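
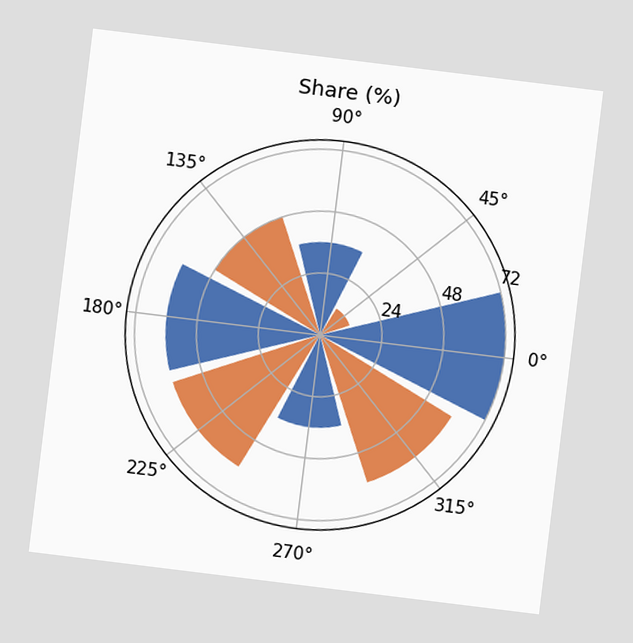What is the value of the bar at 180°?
The chart is tilted about 7° clockwise. The bar at 180° reaches 60% on the radial axis.

60%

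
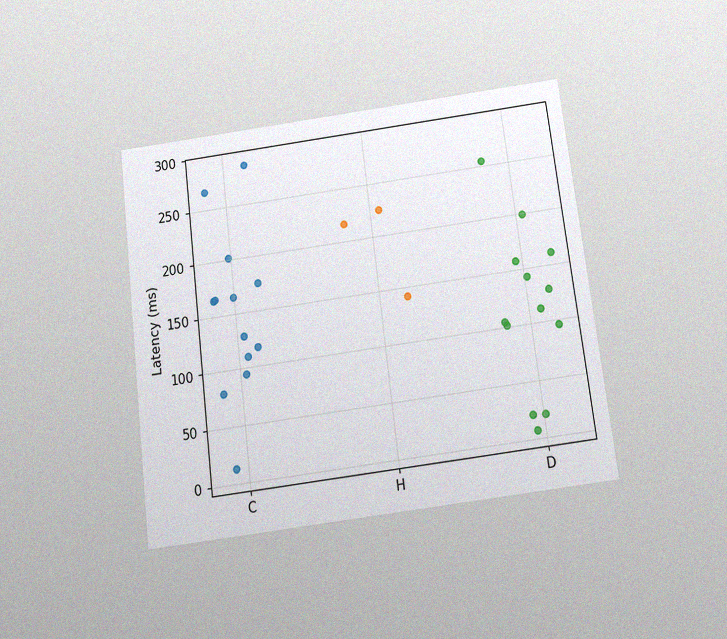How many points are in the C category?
The chart is tilted about 7° counter-clockwise and viewed slightly from below, with some photo noise. Counting the markers in the C column gives 13.

13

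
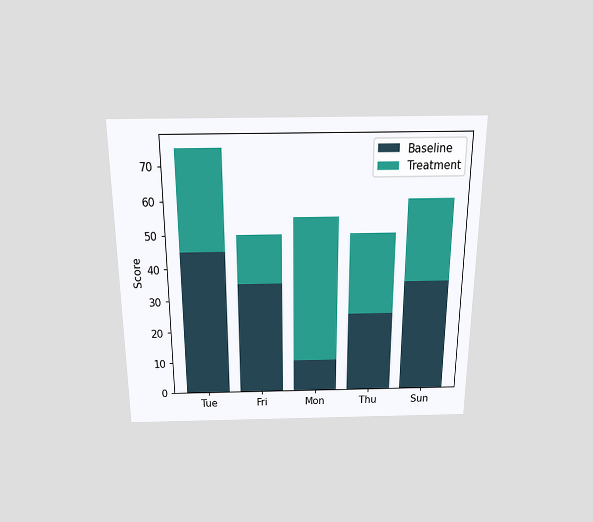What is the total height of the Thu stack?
The chart is viewed slightly from above. The Thu stack's top reaches 50 on the y-axis.

50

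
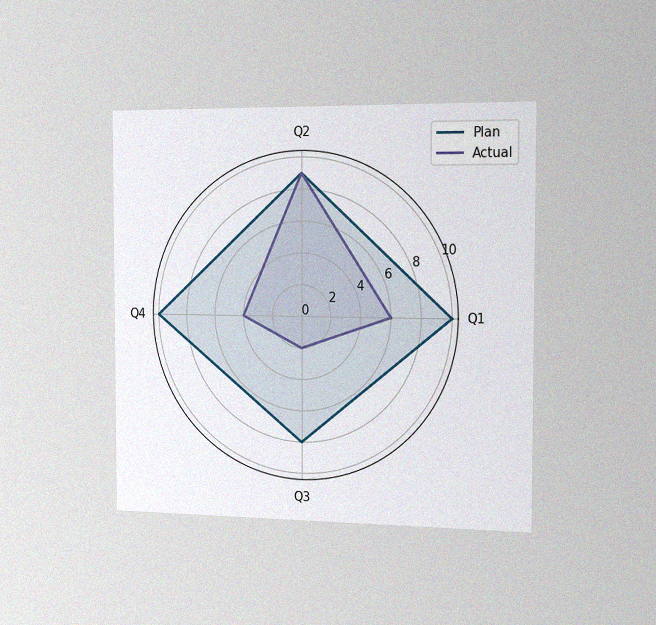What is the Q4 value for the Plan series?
The chart is viewed slightly from the right, with some photo noise. On the Q4 axis, Plan reaches 10.

10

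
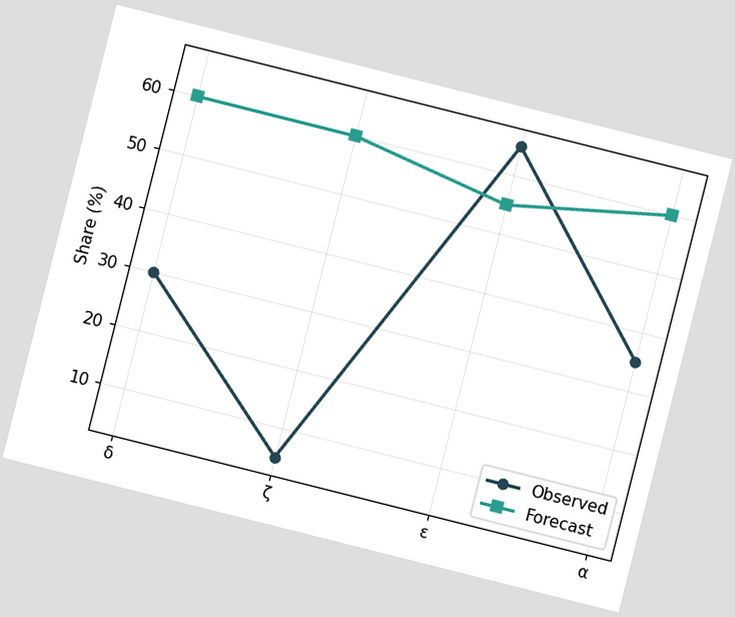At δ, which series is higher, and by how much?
Forecast, by 30%

The chart is tilted about 14° clockwise. At δ, Forecast sits above the other line by 30%.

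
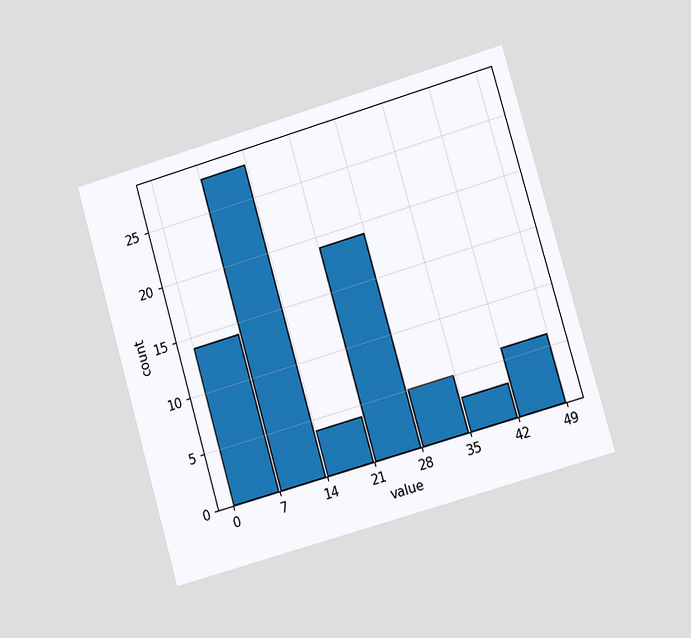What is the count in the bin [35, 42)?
3

The chart is tilted about 16° counter-clockwise and viewed slightly from the right. The [35, 42) bin has height 3.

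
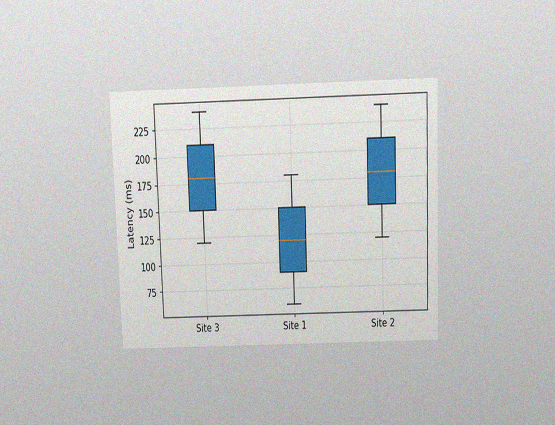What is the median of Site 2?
The chart is tilted about 2° counter-clockwise and viewed slightly from above, with some photo noise. The median line in the Site 2 box sits at 180ms.

180ms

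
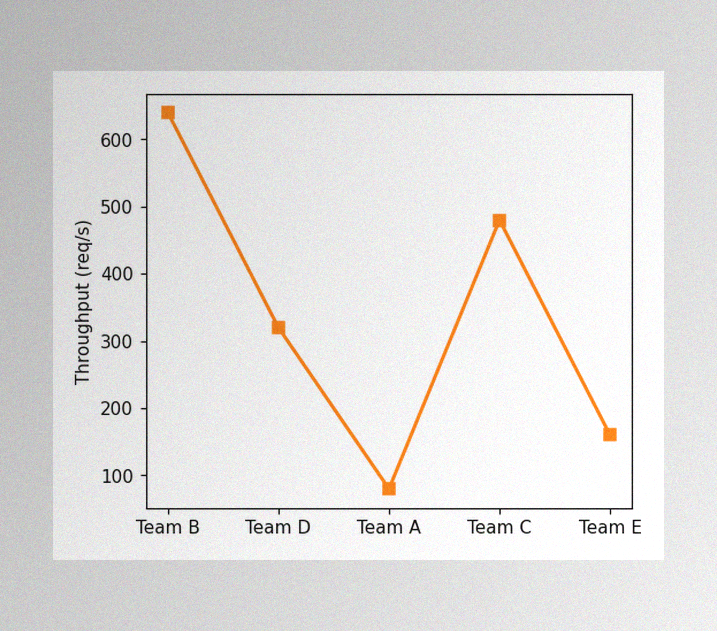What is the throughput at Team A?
80req/s

The image has some photo noise and uneven lighting. At Team A, the line is at 80req/s.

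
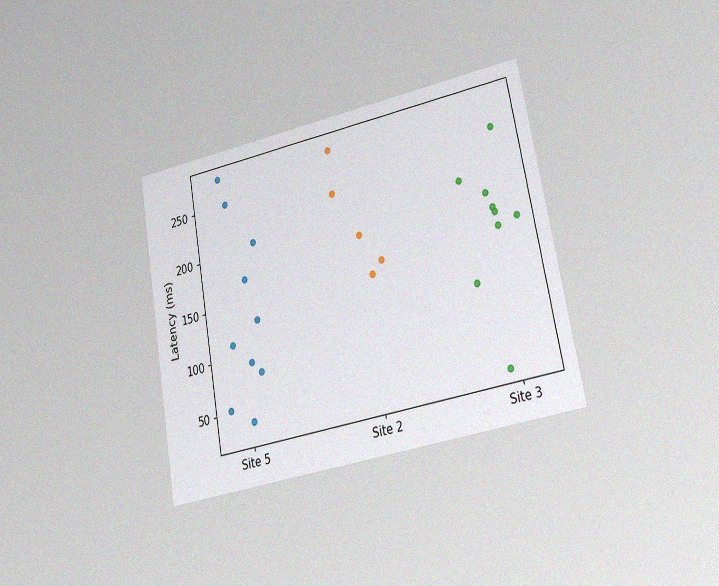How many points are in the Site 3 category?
9

The chart is tilted about 10° counter-clockwise and viewed at a slight angle, with some photo noise. Counting the markers in the Site 3 column gives 9.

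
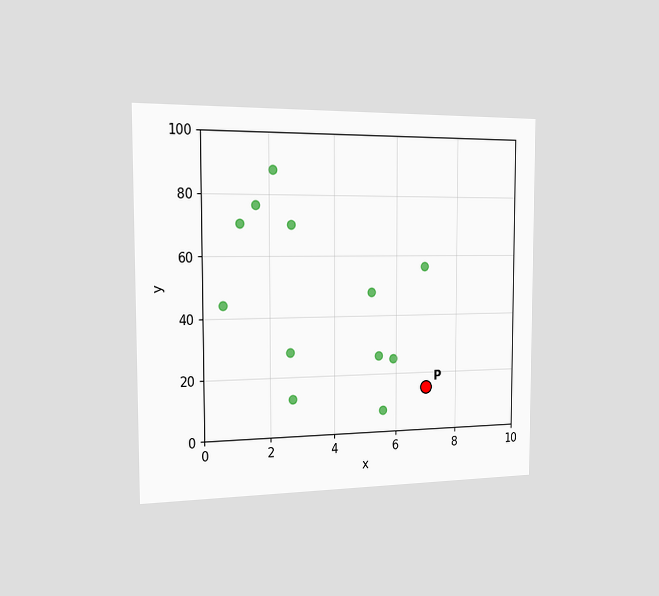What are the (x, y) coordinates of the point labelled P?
(7, 15)

The chart is viewed slightly from the left. Following the gridlines from P to each axis, P sits at (7, 15).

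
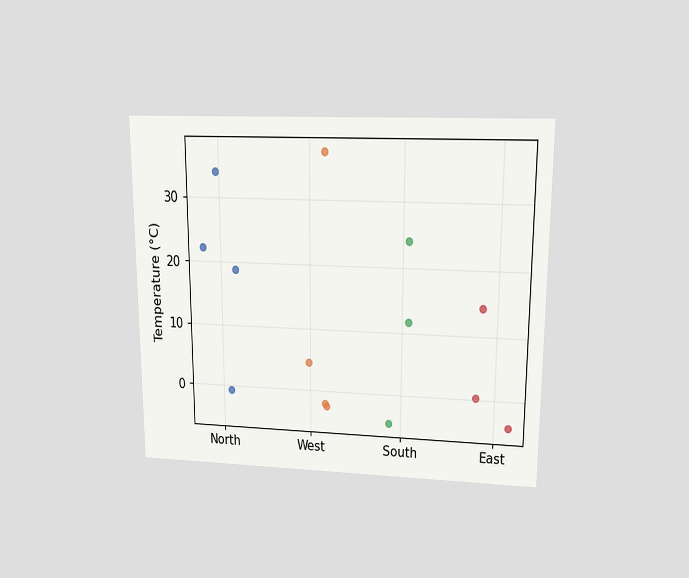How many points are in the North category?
4

The chart is viewed at a slight angle. Counting the markers in the North column gives 4.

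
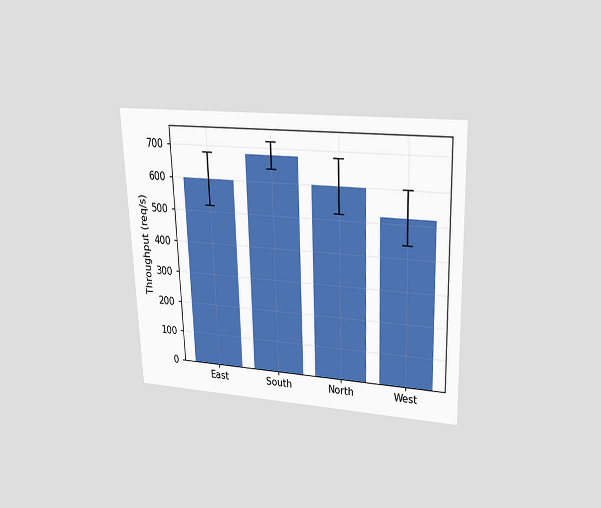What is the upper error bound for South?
720req/s

The chart is tilted about 2° counter-clockwise and viewed slightly from above. The South bar's upper whisker reaches 720req/s.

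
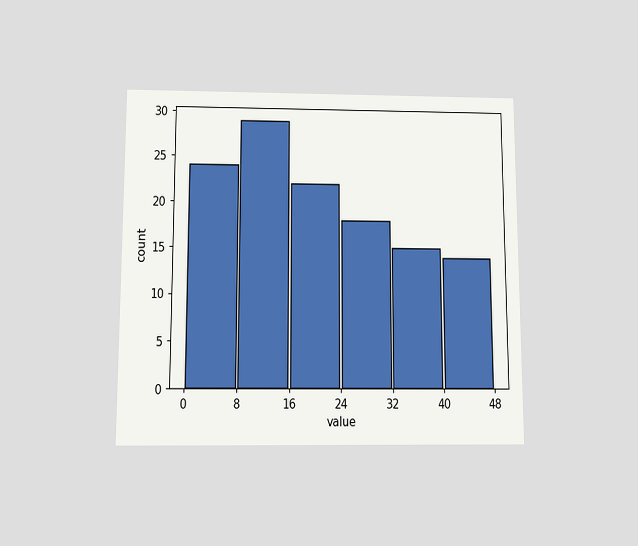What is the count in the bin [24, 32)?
18

The chart is viewed slightly from below. The [24, 32) bin has height 18.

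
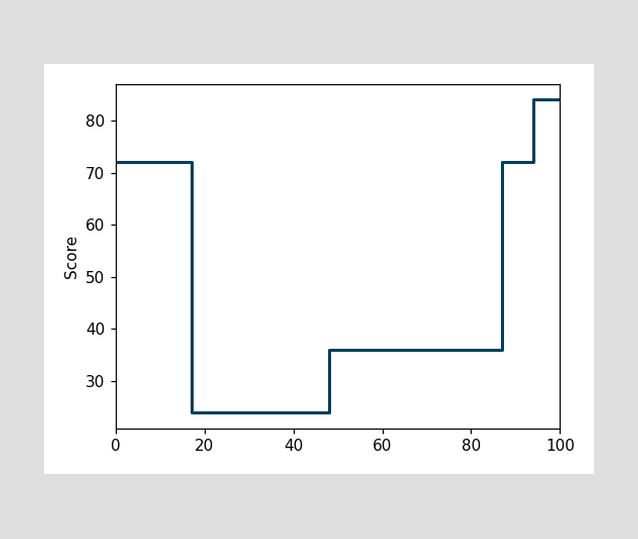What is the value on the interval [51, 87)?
36

On [51, 87) the step sits at 36.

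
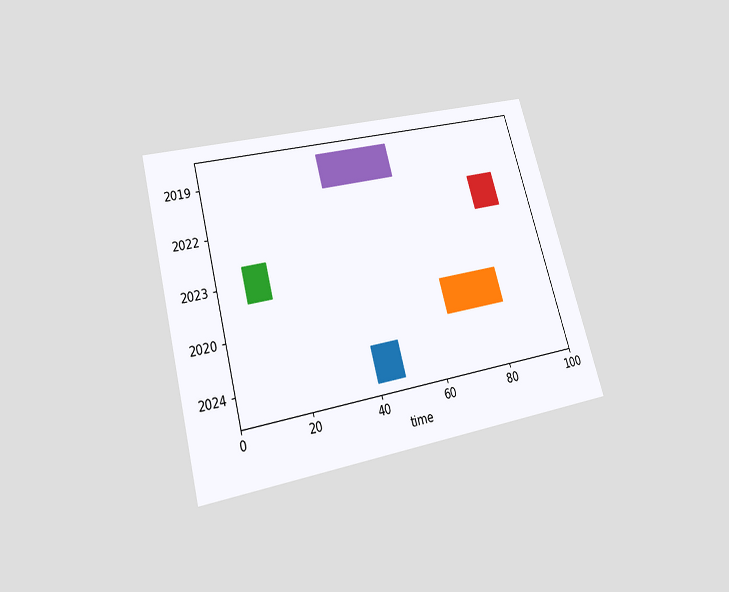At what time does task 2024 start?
The chart is tilted about 15° counter-clockwise and viewed slightly from below. The 2024 bar begins at t=40.

40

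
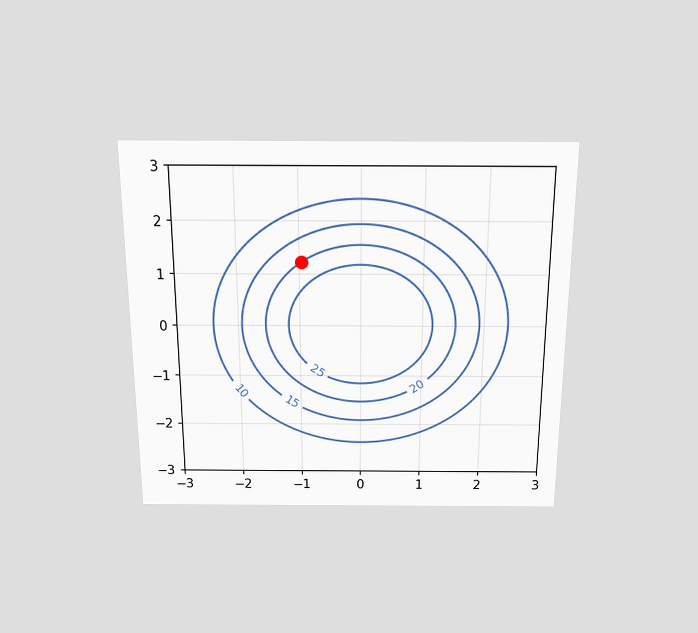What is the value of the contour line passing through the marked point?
20

The chart is viewed slightly from above. The marked point sits on the contour labelled 20.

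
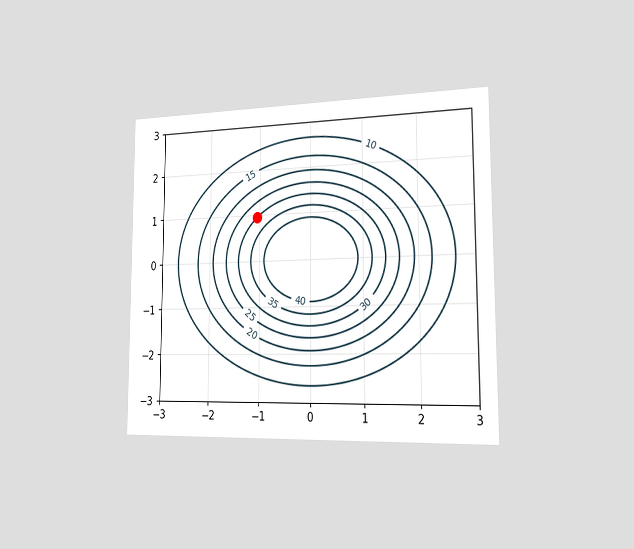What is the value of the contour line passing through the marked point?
The chart is viewed slightly from the right. The marked point sits on the contour labelled 30.

30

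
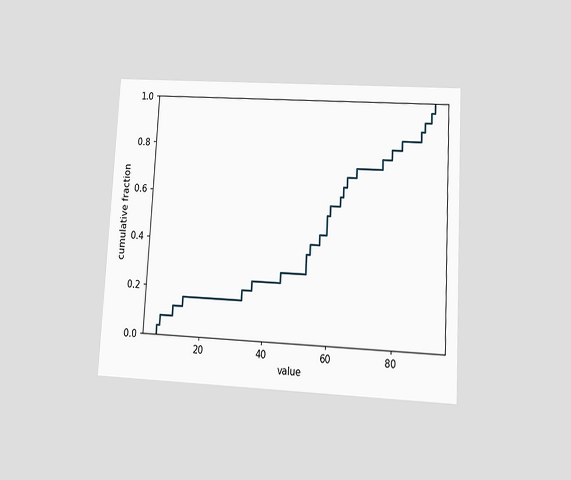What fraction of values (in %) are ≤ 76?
The chart is tilted about 3° clockwise and viewed at a slight angle. At x=76 the ECDF step is at 76%.

76%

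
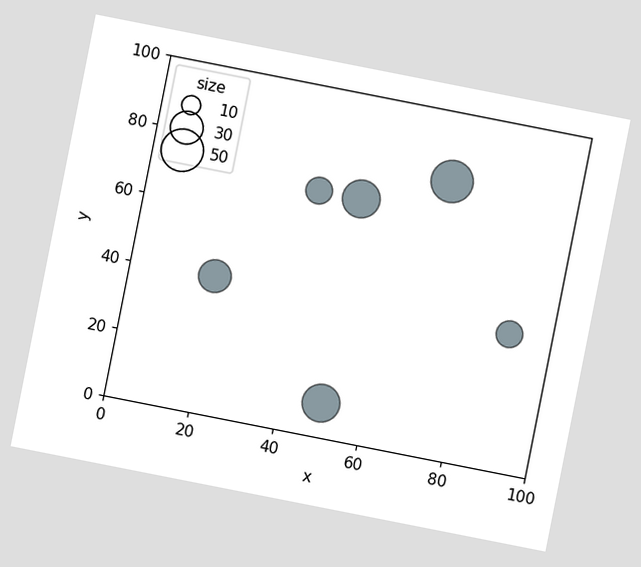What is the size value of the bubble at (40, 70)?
20

The chart is tilted about 11° clockwise. Matching the bubble at (40, 70) against the size legend gives 20.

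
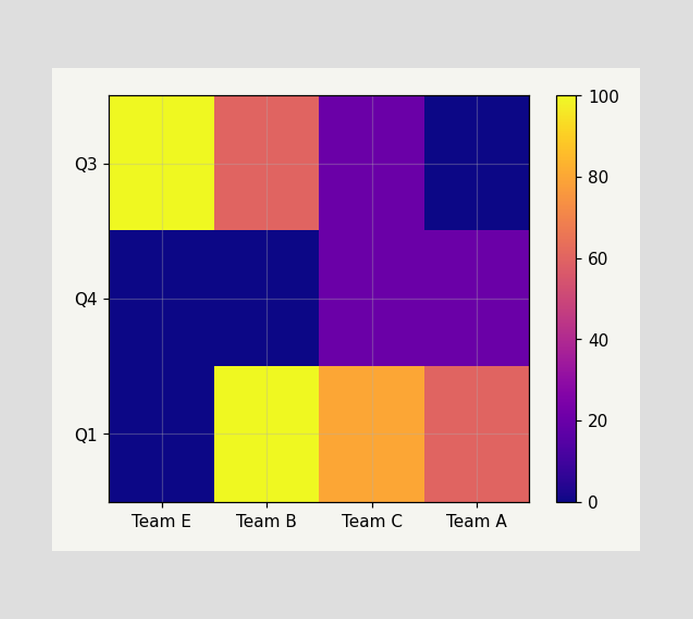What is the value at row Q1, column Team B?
Matching cell (Q1, Team B) against the colorbar gives 100.

100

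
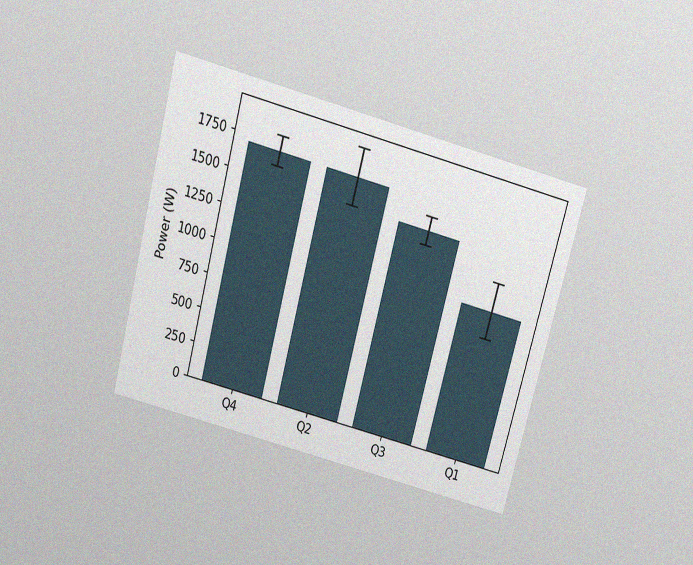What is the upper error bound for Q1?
1300W

The chart is tilted about 15° clockwise and viewed slightly from above, with some photo noise. The Q1 bar's upper whisker reaches 1300W.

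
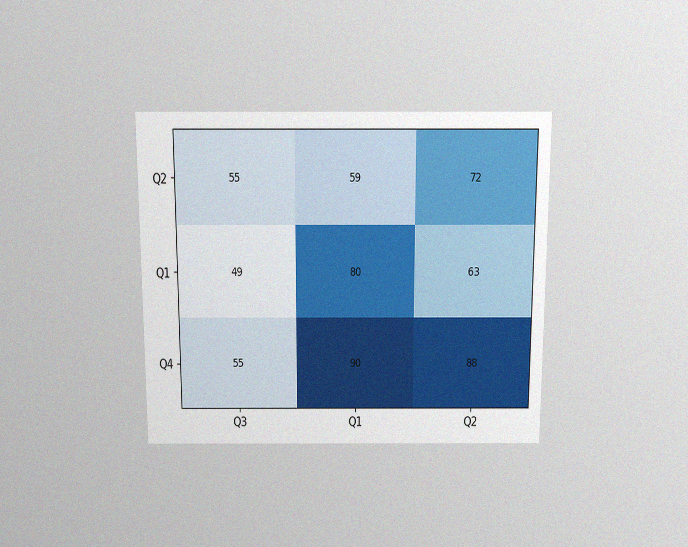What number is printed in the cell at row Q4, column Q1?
The chart is viewed slightly from above, with some photo noise. The (Q4, Q1) cell reads 90.

90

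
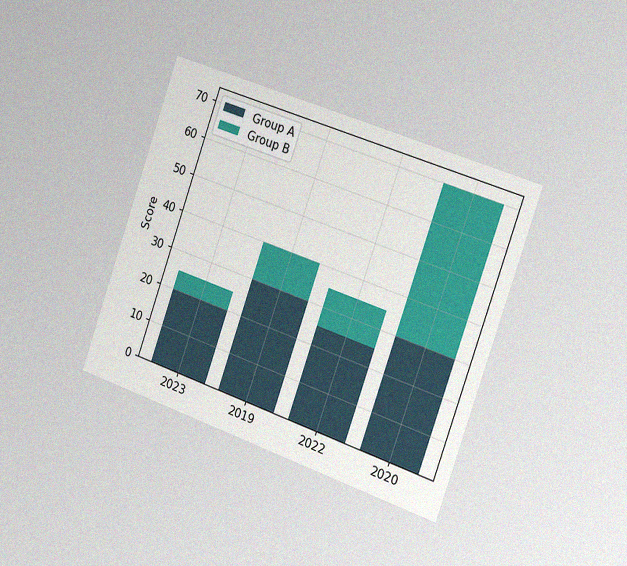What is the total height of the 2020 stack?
70

The chart is tilted about 19° clockwise and viewed slightly from the right, with some photo noise. The 2020 stack's top reaches 70 on the y-axis.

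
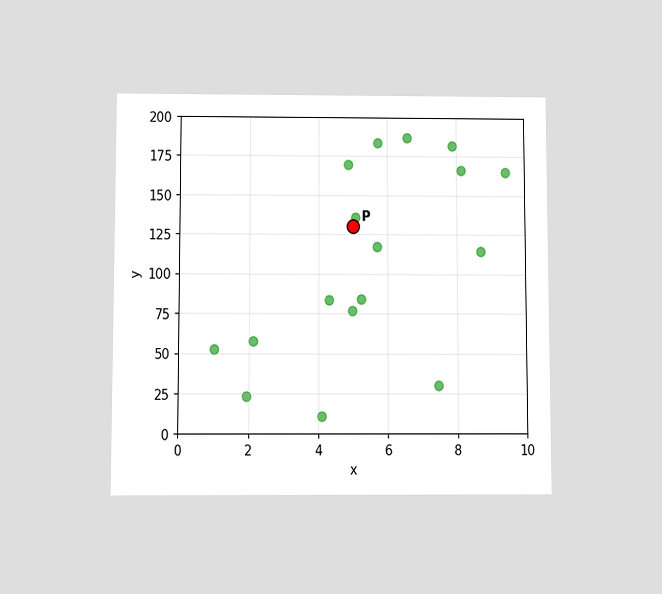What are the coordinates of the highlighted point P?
(5, 130)

The chart is viewed slightly from below. Following the gridlines from P to each axis, P sits at (5, 130).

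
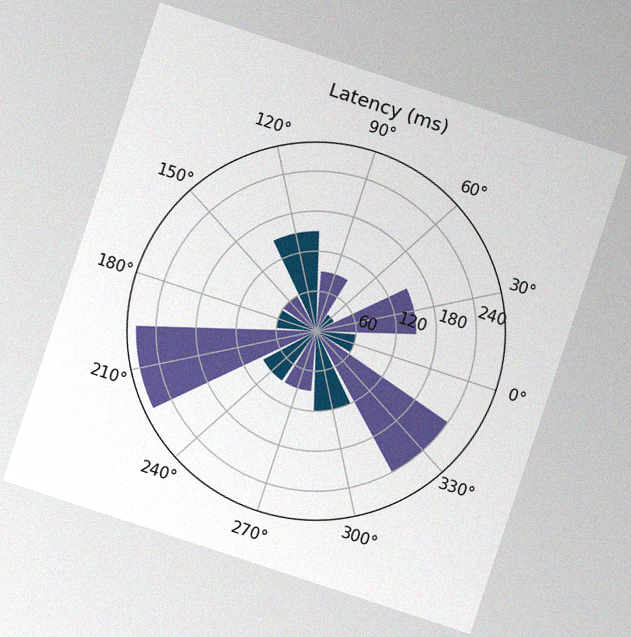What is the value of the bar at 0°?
60ms

The chart is tilted about 18° clockwise, with some photo noise. The bar at 0° reaches 60ms on the radial axis.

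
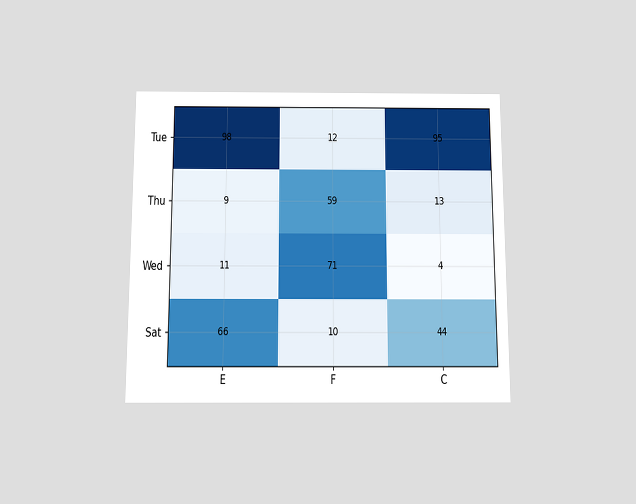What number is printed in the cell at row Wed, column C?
The chart is viewed slightly from below. The (Wed, C) cell reads 4.

4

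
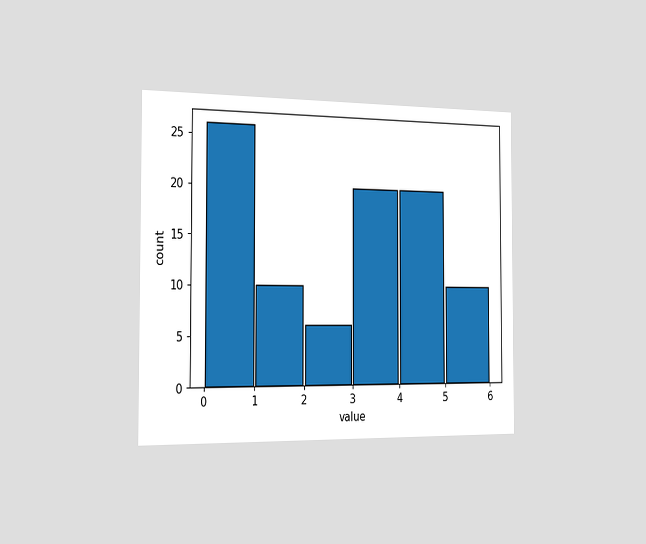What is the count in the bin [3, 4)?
The chart is viewed slightly from the left. The [3, 4) bin has height 20.

20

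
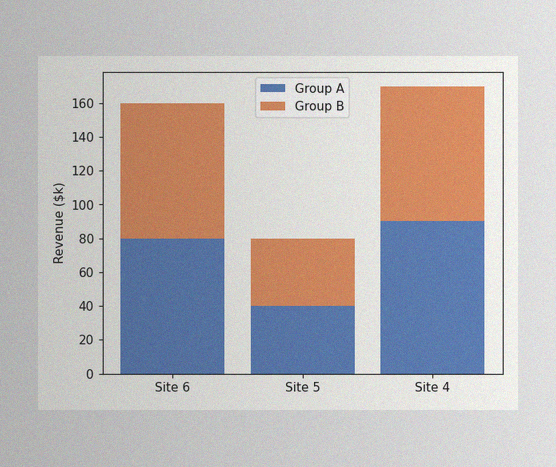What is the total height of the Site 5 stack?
$80k

The image has some photo noise and uneven lighting. The Site 5 stack's top reaches $80k on the y-axis.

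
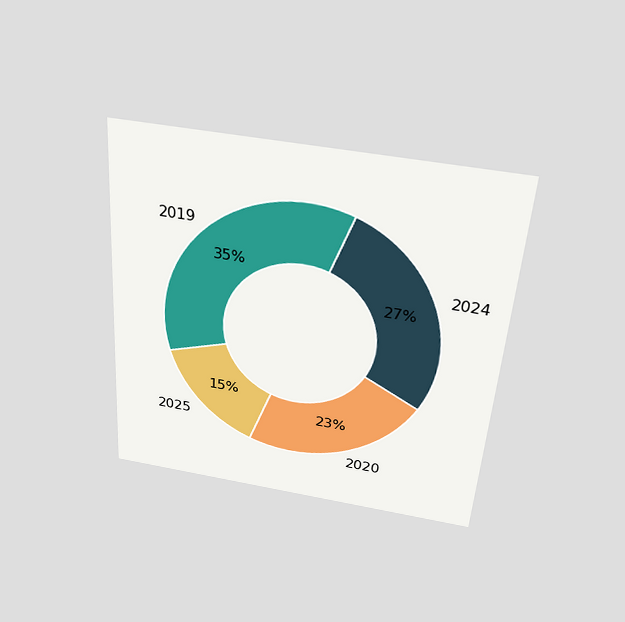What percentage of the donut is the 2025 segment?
15%

The chart is tilted about 4° clockwise and viewed slightly from above. The 2025 segment takes up 15% of the ring.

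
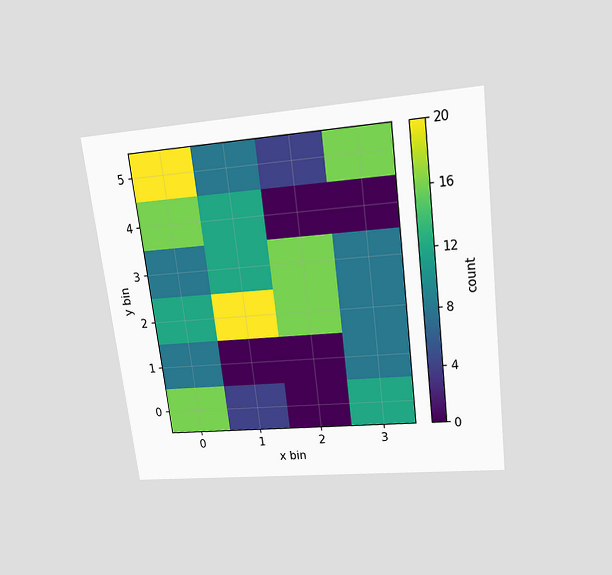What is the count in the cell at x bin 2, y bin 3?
16

The chart is tilted about 7° counter-clockwise and viewed slightly from above. Matching the cell (2, 3) against the colorbar gives 16.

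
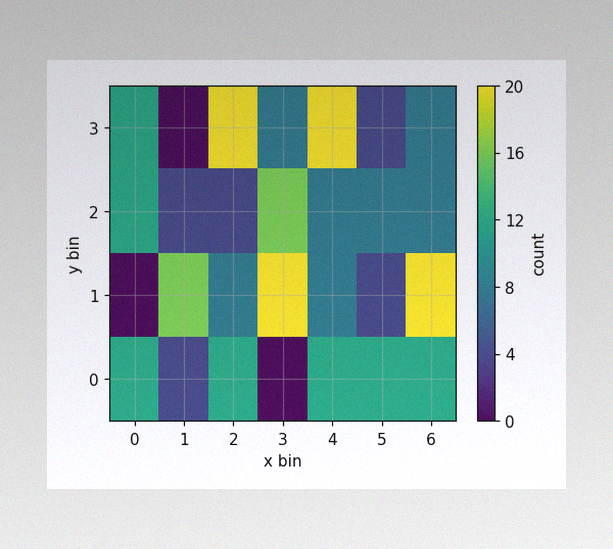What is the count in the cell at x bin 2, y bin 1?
The image has some photo noise and uneven lighting. Matching the cell (2, 1) against the colorbar gives 8.

8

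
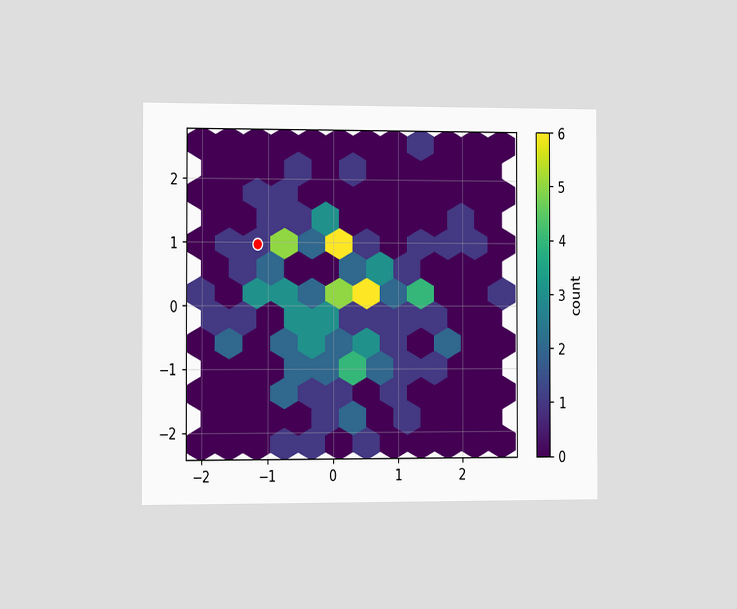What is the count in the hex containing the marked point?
The chart is viewed slightly from the left. The marked hex reads 1 on the colorbar.

1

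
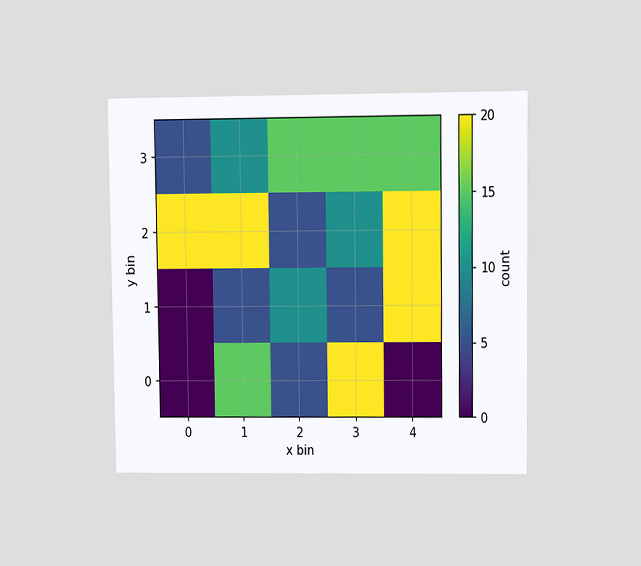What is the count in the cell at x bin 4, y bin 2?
The chart is viewed at a slight angle. Matching the cell (4, 2) against the colorbar gives 20.

20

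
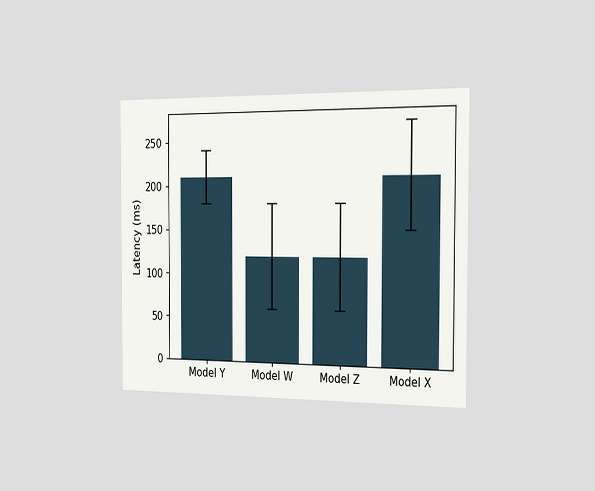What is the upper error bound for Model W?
The chart is viewed slightly from the right. The Model W bar's upper whisker reaches 180ms.

180ms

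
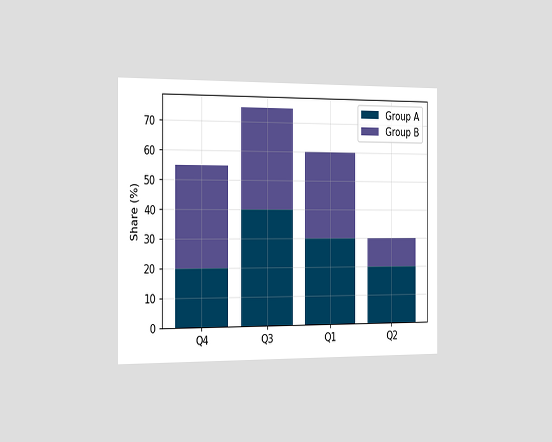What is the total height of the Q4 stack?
The chart is viewed slightly from the left. The Q4 stack's top reaches 55% on the y-axis.

55%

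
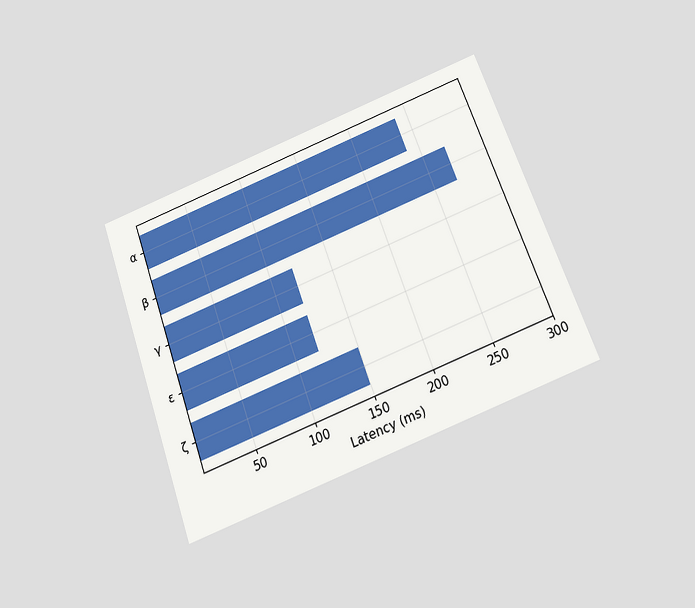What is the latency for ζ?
150ms

The chart is tilted about 20° counter-clockwise and viewed slightly from below. Reading along the chart's x-axis, the ζ bar reaches 150ms.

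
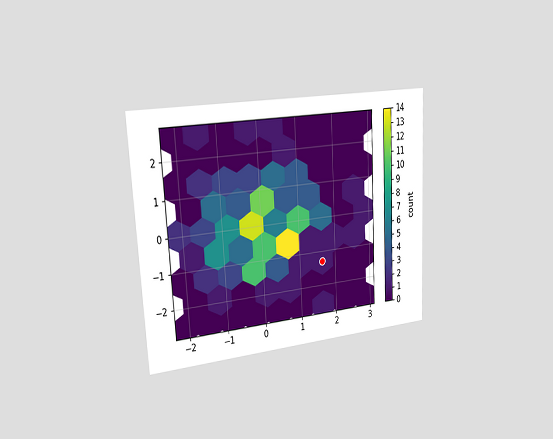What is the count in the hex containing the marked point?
The chart is tilted about 3° counter-clockwise and viewed slightly from the left. The marked hex reads 1 on the colorbar.

1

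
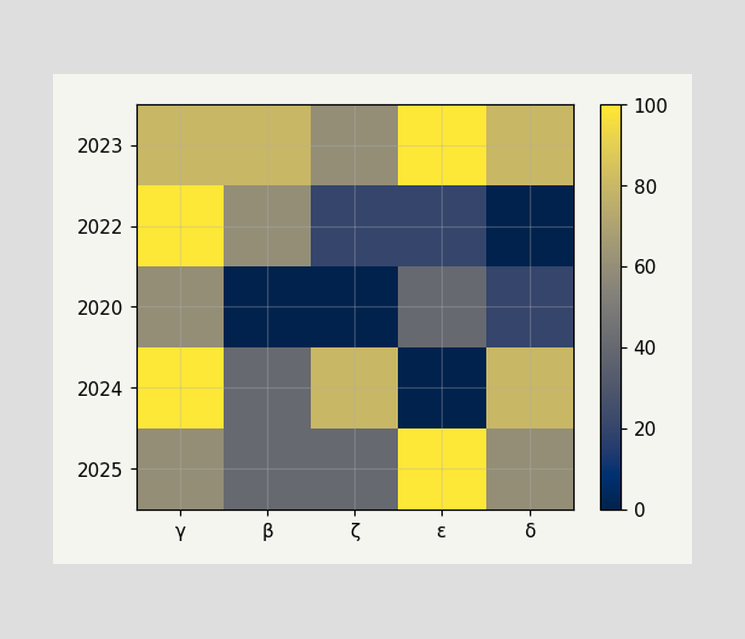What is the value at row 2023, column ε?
100

Matching cell (2023, ε) against the colorbar gives 100.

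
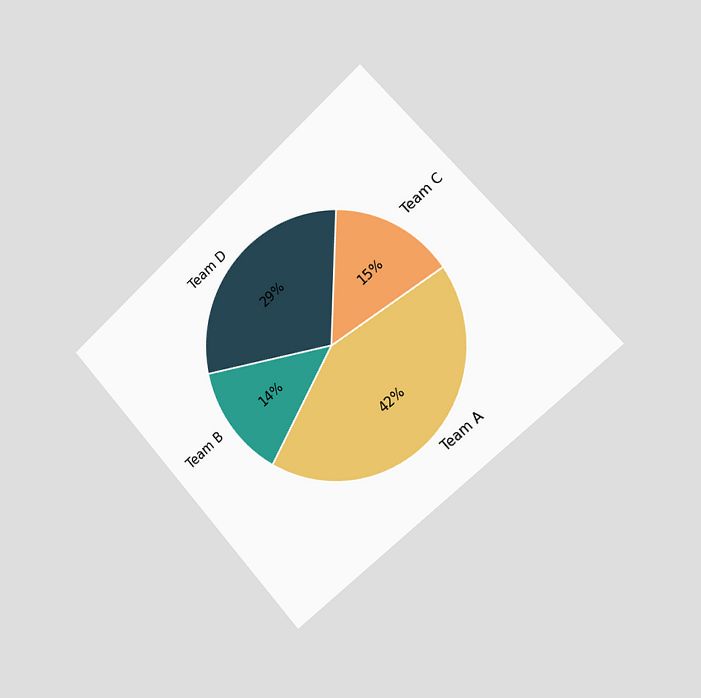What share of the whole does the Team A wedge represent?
The chart is tilted about 42° counter-clockwise and viewed slightly from the right. The Team A slice takes up 42% of the pie.

42%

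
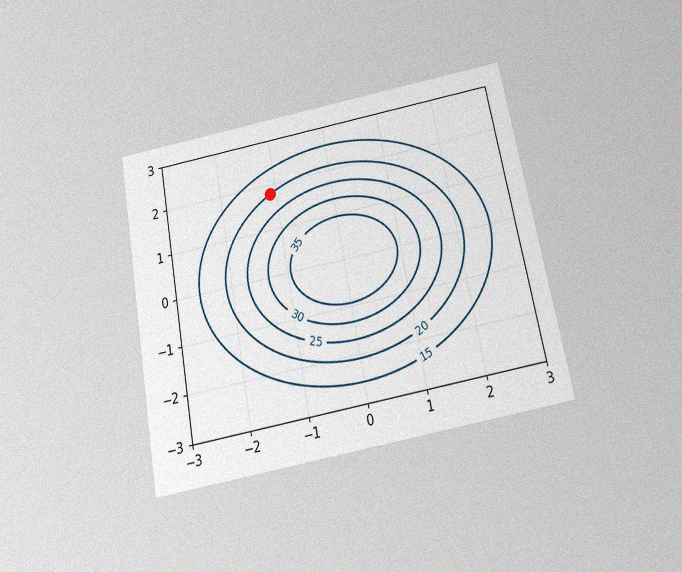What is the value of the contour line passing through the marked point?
The chart is tilted about 11° counter-clockwise and viewed slightly from below, with some photo noise. The marked point sits on the contour labelled 20.

20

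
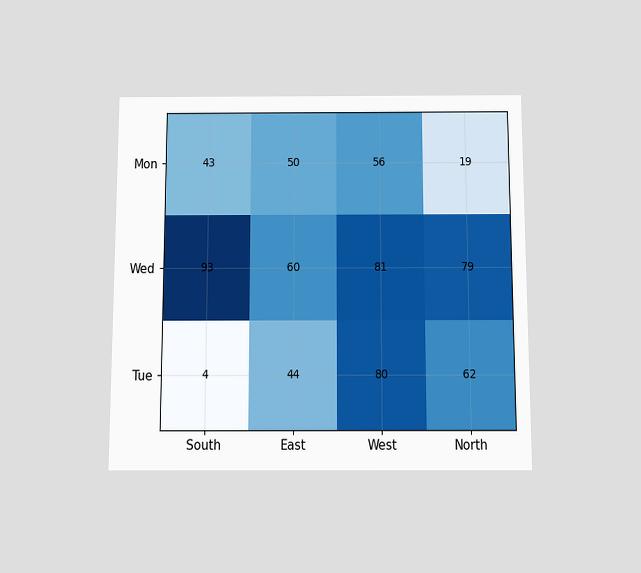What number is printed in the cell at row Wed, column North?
The chart is viewed slightly from below. The (Wed, North) cell reads 79.

79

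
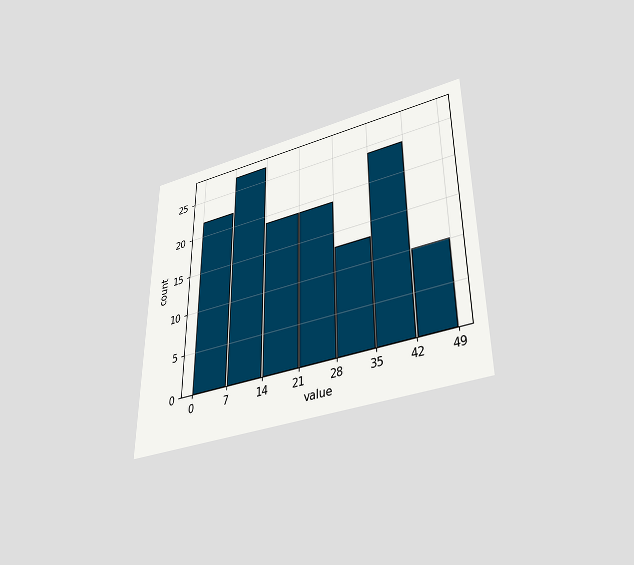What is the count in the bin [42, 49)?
10

The chart is viewed slightly from below. The [42, 49) bin has height 10.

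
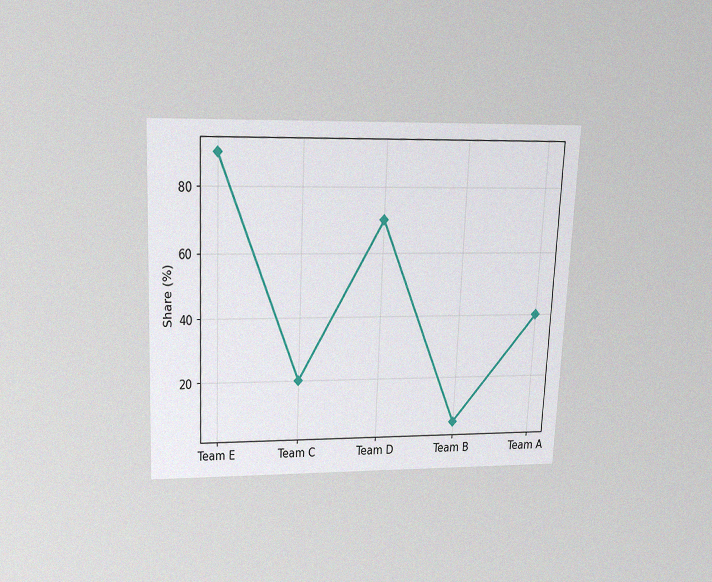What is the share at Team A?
40%

The chart is tilted about 3° clockwise and viewed slightly from above, with some photo noise. At Team A, the line is at 40%.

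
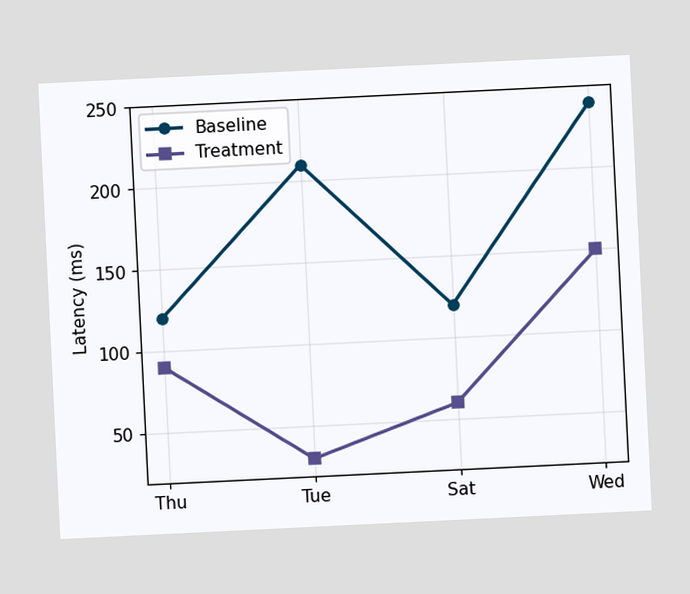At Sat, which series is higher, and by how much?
The chart is tilted about 3° counter-clockwise. At Sat, Baseline sits above the other line by 60ms.

Baseline, by 60ms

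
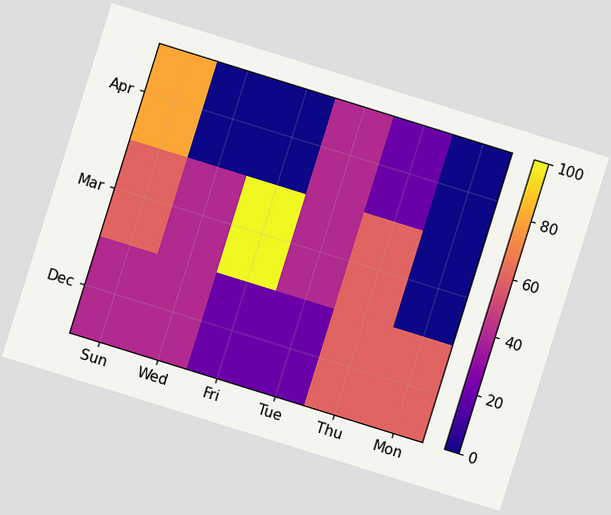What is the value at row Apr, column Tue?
The chart is tilted about 17° clockwise. Matching cell (Apr, Tue) against the colorbar gives 40.

40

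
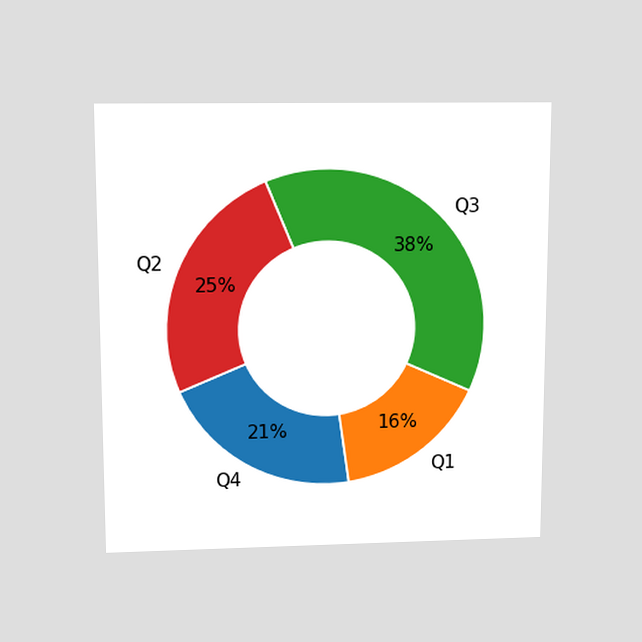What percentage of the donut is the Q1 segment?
16%

The chart is viewed slightly from above. The Q1 segment takes up 16% of the ring.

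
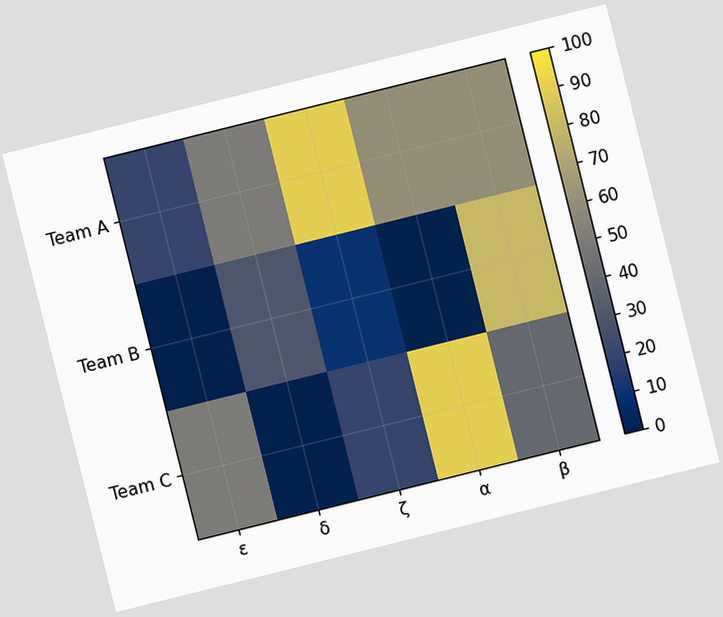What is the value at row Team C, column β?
The chart is tilted about 14° counter-clockwise. Matching cell (Team C, β) against the colorbar gives 40.

40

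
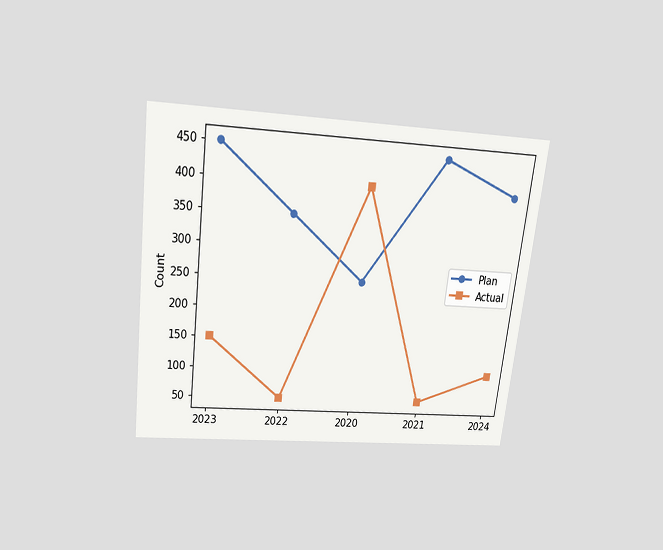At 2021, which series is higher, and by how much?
The chart is tilted about 7° clockwise and viewed slightly from above. At 2021, Plan sits above the other line by 400.

Plan, by 400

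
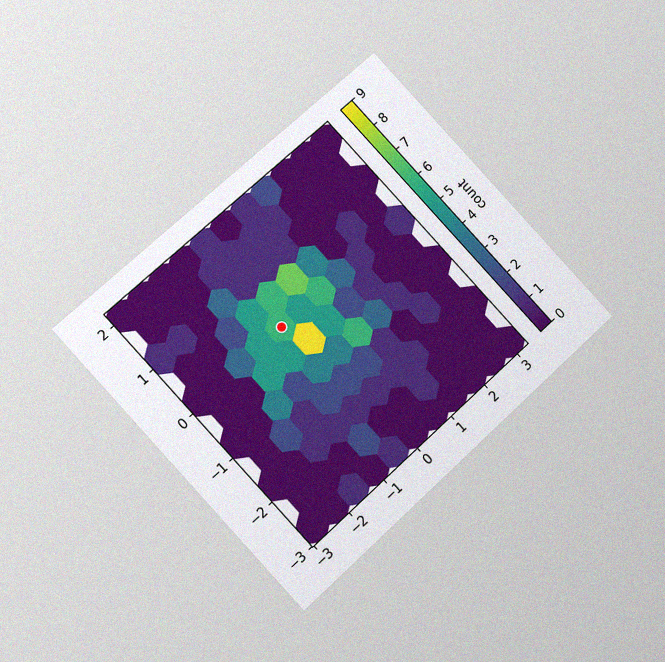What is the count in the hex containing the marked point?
6

The chart is tilted about 42° counter-clockwise and viewed at a slight angle, with some photo noise. The marked hex reads 6 on the colorbar.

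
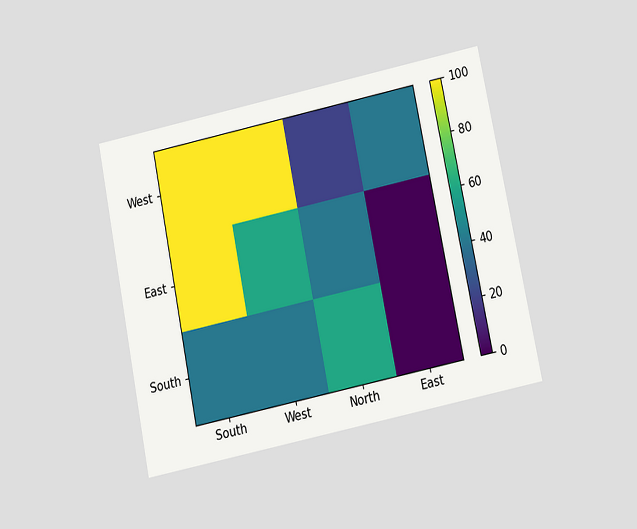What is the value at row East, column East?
0

The chart is tilted about 12° counter-clockwise and viewed at a slight angle. Matching cell (East, East) against the colorbar gives 0.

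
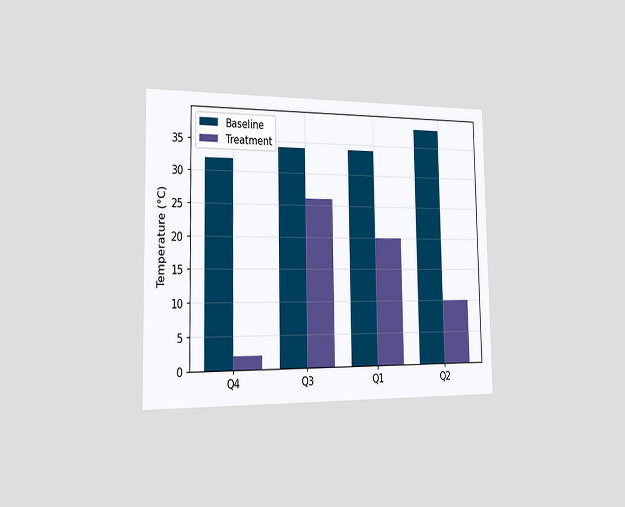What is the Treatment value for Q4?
The chart is viewed slightly from the left. The Treatment bar at Q4 reaches 2°C on the y-axis.

2°C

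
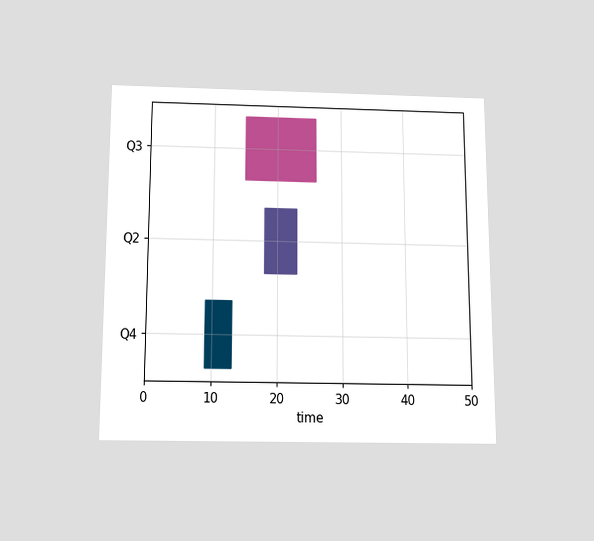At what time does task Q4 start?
9

The chart is viewed slightly from below. The Q4 bar begins at t=9.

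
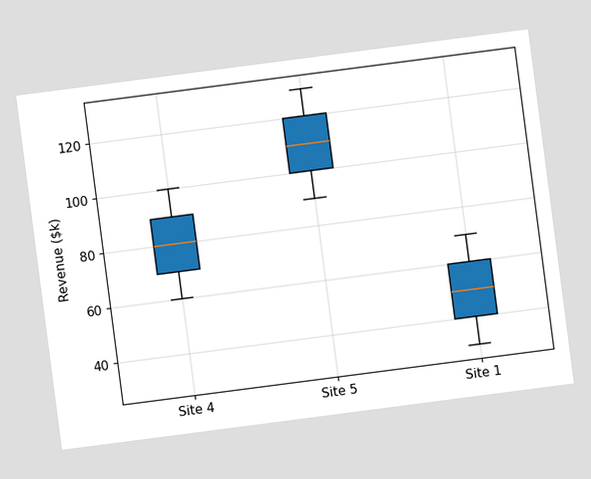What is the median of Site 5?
The chart is tilted about 7° counter-clockwise. The median line in the Site 5 box sits at $110k.

$110k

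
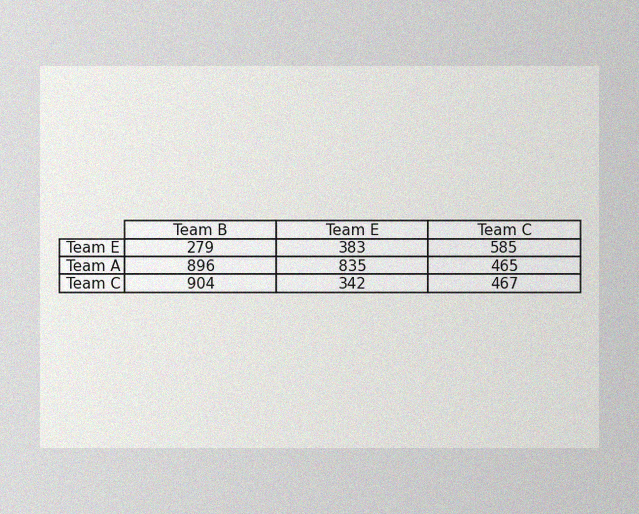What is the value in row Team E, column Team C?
The image has some photo noise and uneven lighting. The (Team E, Team C) cell reads 585.

585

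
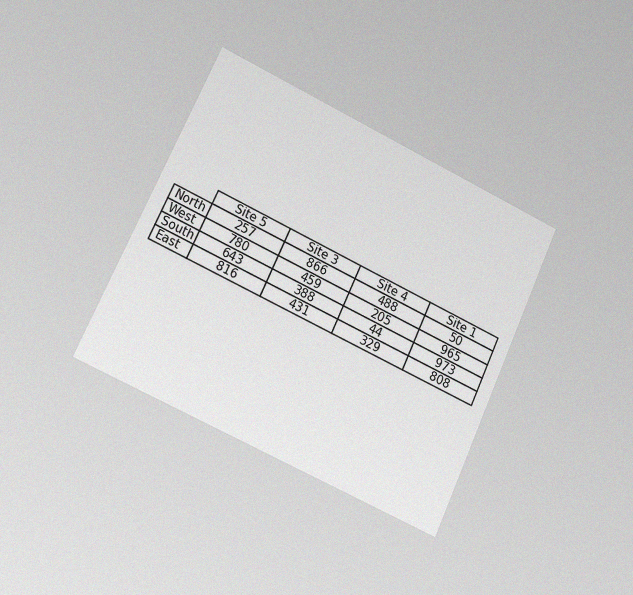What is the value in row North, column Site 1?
The chart is tilted about 25° clockwise and viewed slightly from the left, with some photo noise. The (North, Site 1) cell reads 50.

50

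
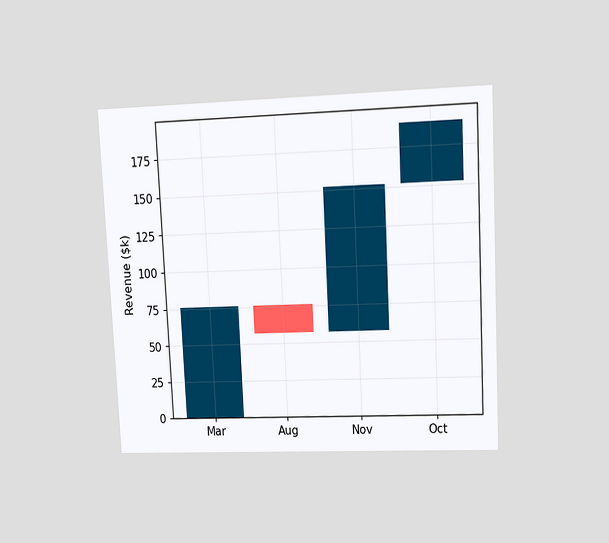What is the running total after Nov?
$152k

The chart is tilted about 3° counter-clockwise and viewed at a slight angle. After Nov the running total reaches $152k.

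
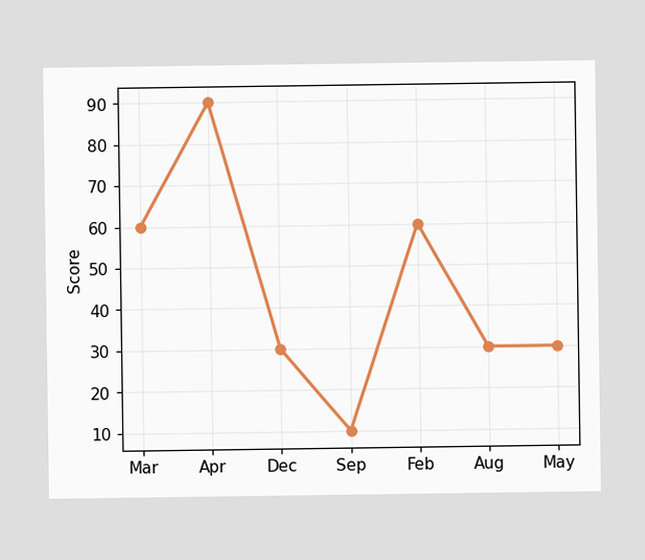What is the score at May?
30

At May, the line is at 30.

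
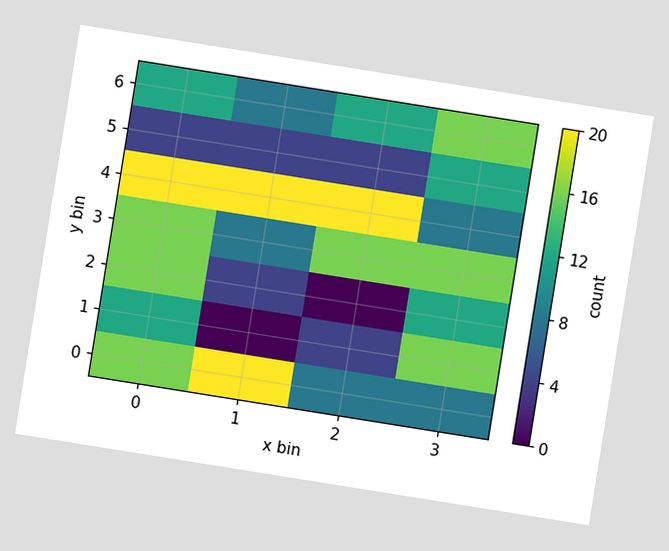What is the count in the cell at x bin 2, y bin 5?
The chart is tilted about 9° clockwise. Matching the cell (2, 5) against the colorbar gives 4.

4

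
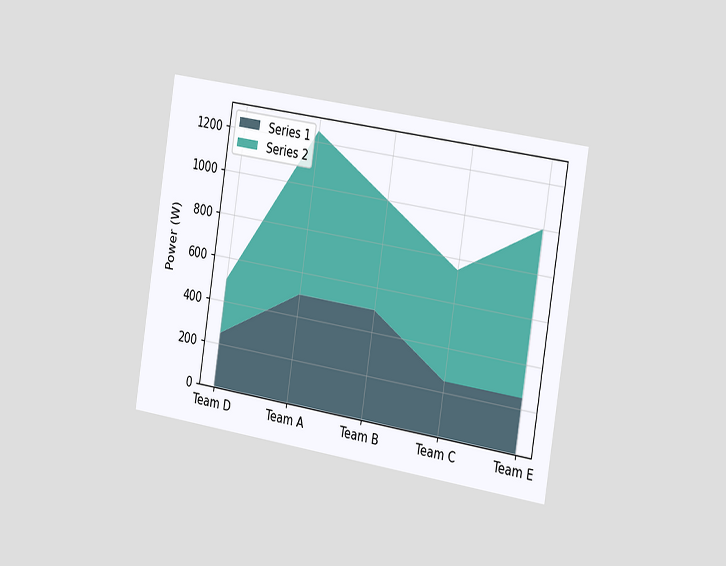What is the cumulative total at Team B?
The chart is tilted about 9° clockwise and viewed slightly from the right. The stacked total at Team B reaches 1000W.

1000W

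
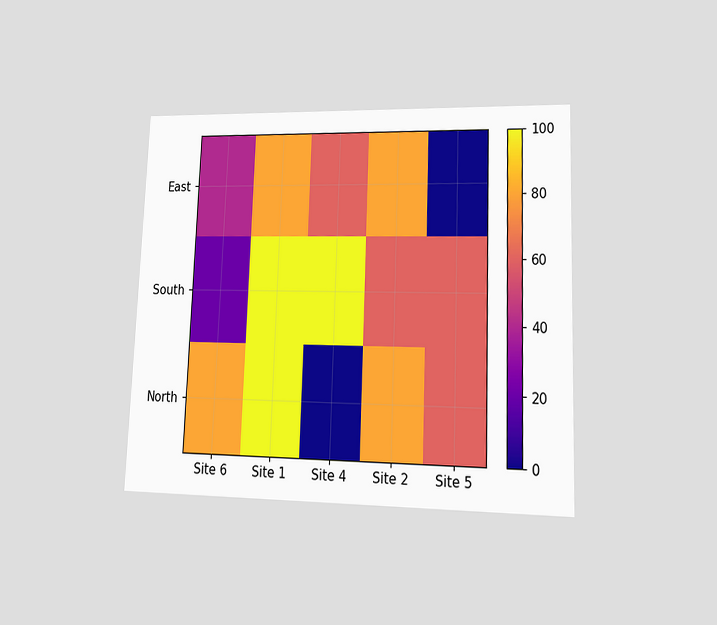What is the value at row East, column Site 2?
80

The chart is tilted about 2° clockwise and viewed at a slight angle. Matching cell (East, Site 2) against the colorbar gives 80.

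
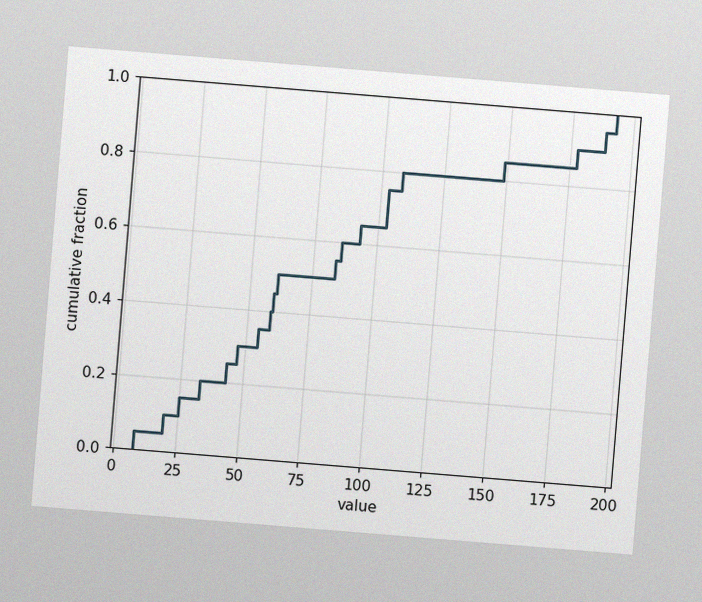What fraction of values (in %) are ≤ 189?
The chart is tilted about 5° clockwise, with some photo noise. At x=189 the ECDF step is at 95%.

95%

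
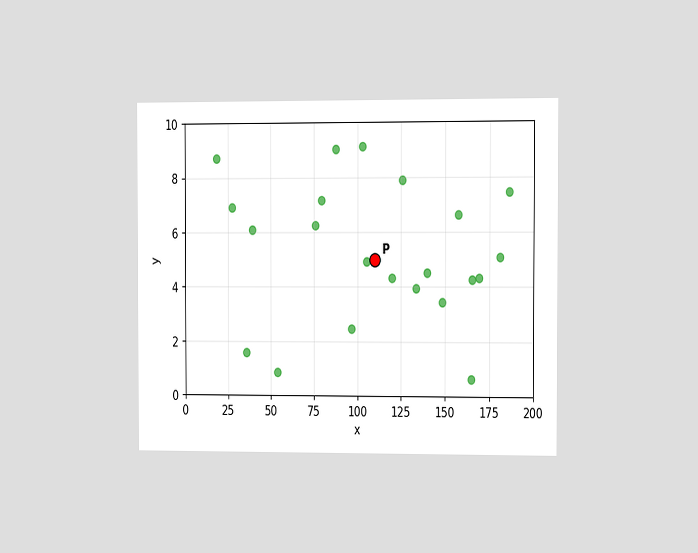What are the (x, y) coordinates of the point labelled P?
(110, 5)

The chart is viewed at a slight angle. Following the gridlines from P to each axis, P sits at (110, 5).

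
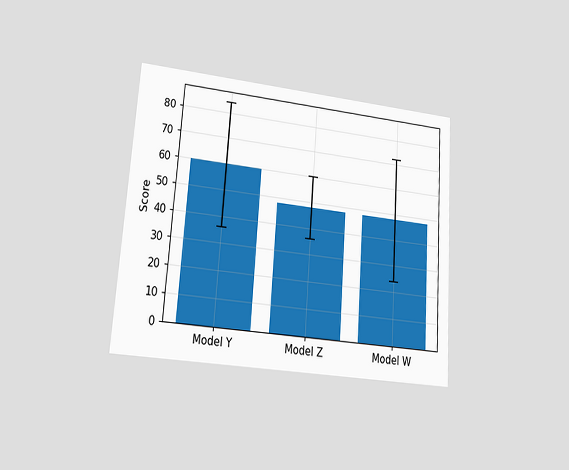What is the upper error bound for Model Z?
60

The chart is tilted about 4° clockwise and viewed at a slight angle. The Model Z bar's upper whisker reaches 60.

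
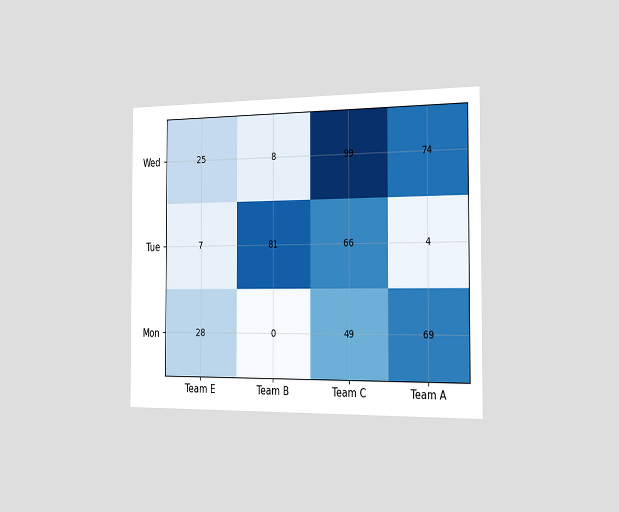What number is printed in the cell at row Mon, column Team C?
The chart is viewed slightly from the right. The (Mon, Team C) cell reads 49.

49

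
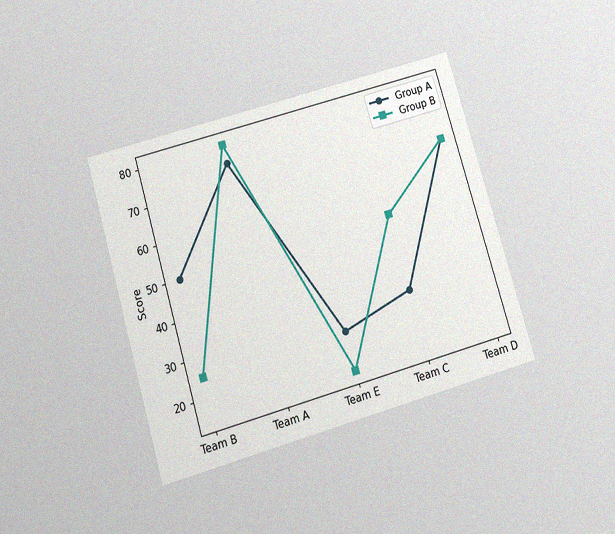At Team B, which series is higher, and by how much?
The chart is tilted about 16° counter-clockwise and viewed slightly from below, with some photo noise. At Team B, Group A sits above the other line by 25.

Group A, by 25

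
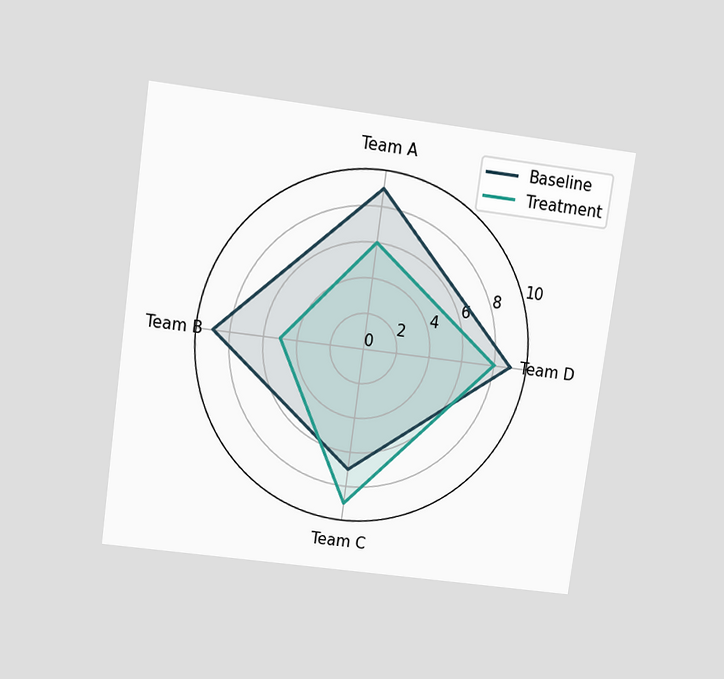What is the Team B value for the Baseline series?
9

The chart is tilted about 8° clockwise and viewed slightly from above. On the Team B axis, Baseline reaches 9.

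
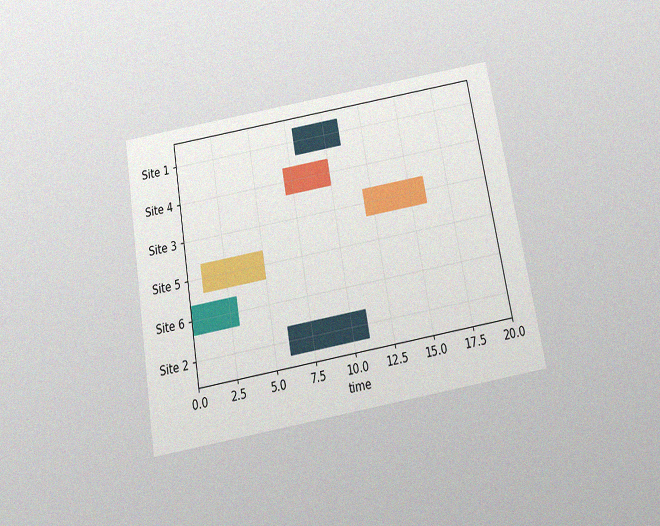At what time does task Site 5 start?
1

The chart is tilted about 10° counter-clockwise and viewed slightly from below, with some photo noise. The Site 5 bar begins at t=1.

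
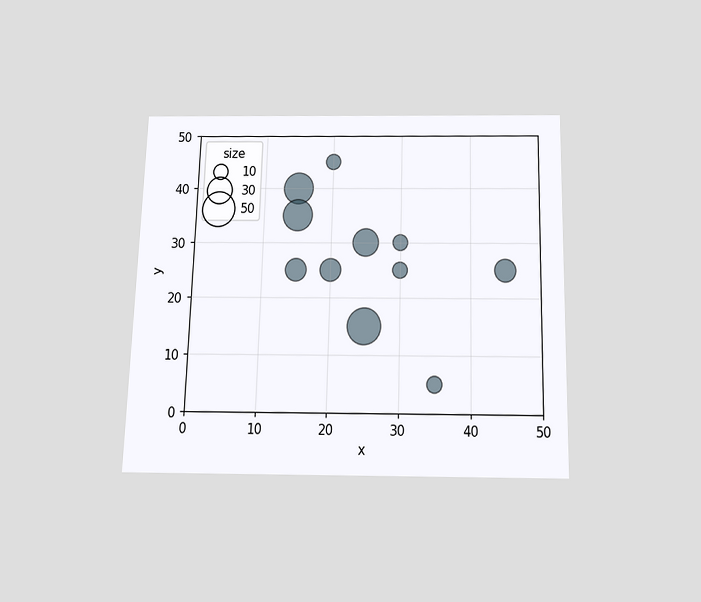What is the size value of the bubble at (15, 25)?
The chart is viewed slightly from below. Matching the bubble at (15, 25) against the size legend gives 20.

20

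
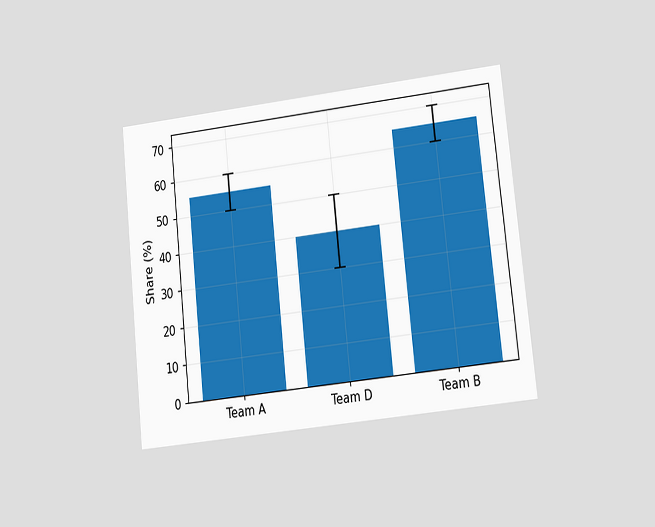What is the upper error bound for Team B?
The chart is tilted about 6° counter-clockwise and viewed at a slight angle. The Team B bar's upper whisker reaches 70%.

70%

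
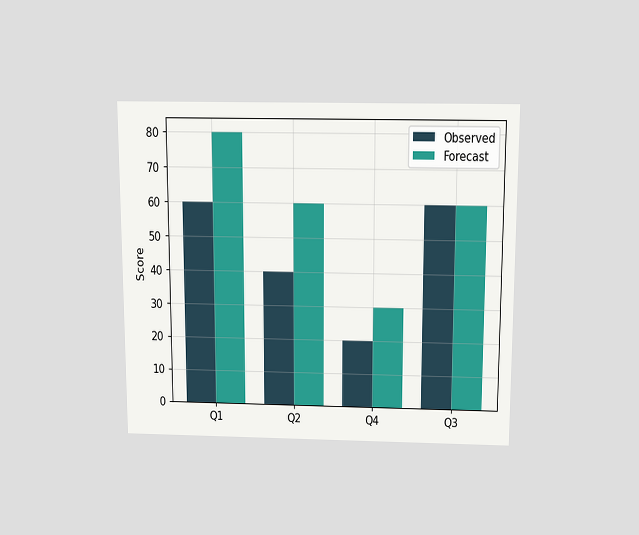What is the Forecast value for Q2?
The chart is viewed slightly from above. The Forecast bar at Q2 reaches 60 on the y-axis.

60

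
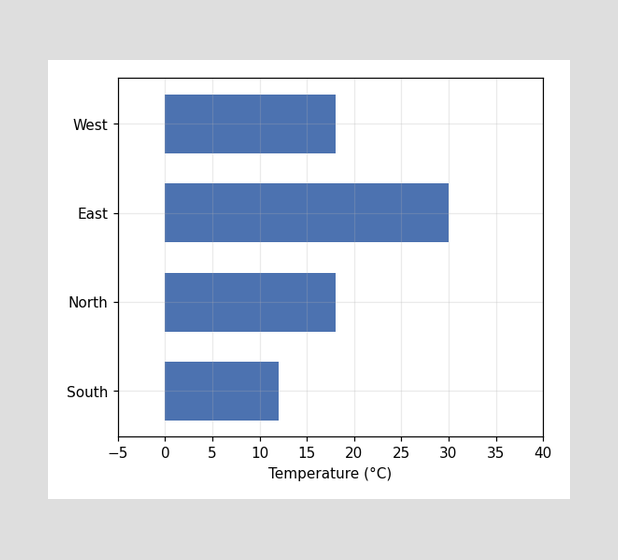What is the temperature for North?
18°C

Reading along the chart's x-axis, the North bar reaches 18°C.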